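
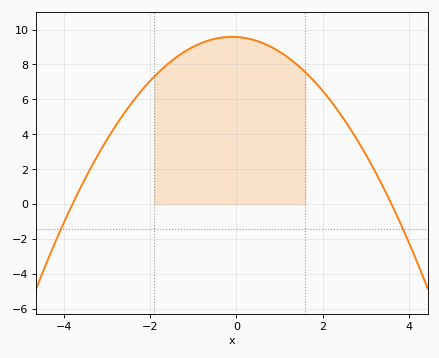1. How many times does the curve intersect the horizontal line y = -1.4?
2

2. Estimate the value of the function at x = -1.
9.02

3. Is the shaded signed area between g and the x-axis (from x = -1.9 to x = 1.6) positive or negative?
positive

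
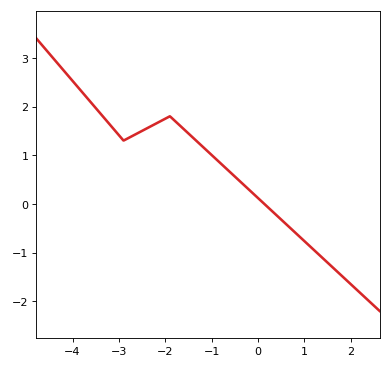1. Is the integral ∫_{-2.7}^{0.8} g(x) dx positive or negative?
positive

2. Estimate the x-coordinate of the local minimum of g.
-2.9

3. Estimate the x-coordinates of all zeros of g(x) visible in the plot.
0.134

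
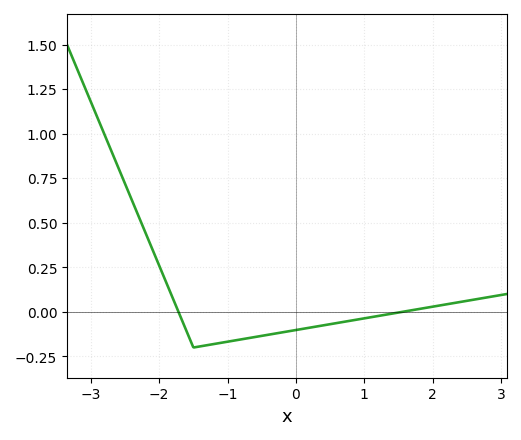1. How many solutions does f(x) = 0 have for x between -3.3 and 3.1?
2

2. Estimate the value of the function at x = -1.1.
-0.18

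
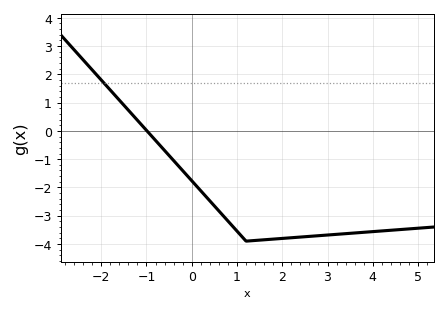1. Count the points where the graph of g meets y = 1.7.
1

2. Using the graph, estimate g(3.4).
-3.6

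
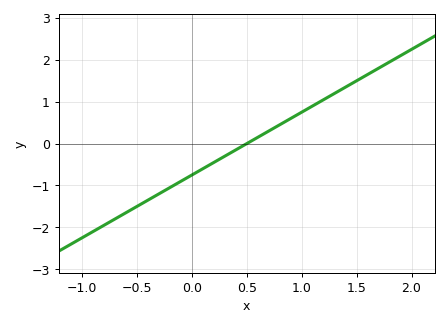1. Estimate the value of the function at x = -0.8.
-2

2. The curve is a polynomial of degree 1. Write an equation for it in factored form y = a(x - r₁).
y = 1.5(x - 0.5)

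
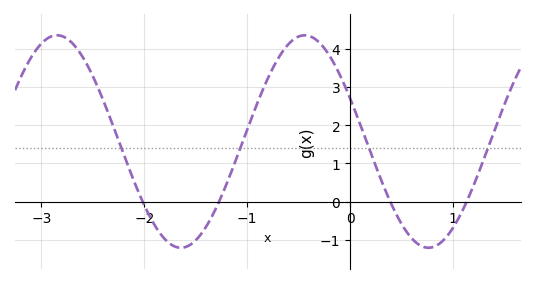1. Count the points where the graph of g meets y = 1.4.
4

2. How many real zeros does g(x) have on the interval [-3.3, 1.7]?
4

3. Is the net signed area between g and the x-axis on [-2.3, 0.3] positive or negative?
positive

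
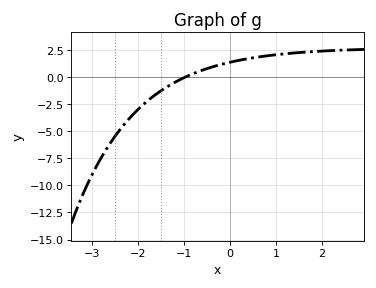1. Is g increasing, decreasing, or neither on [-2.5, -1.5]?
increasing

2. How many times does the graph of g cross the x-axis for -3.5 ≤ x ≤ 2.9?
1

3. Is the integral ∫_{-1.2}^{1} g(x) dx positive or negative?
positive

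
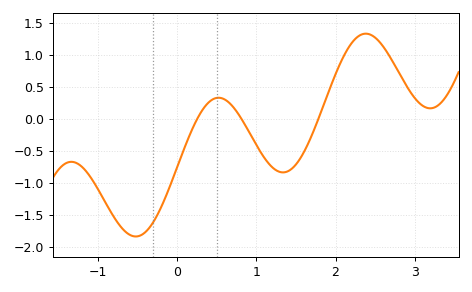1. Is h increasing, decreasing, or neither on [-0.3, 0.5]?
increasing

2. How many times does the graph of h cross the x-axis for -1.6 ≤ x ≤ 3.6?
3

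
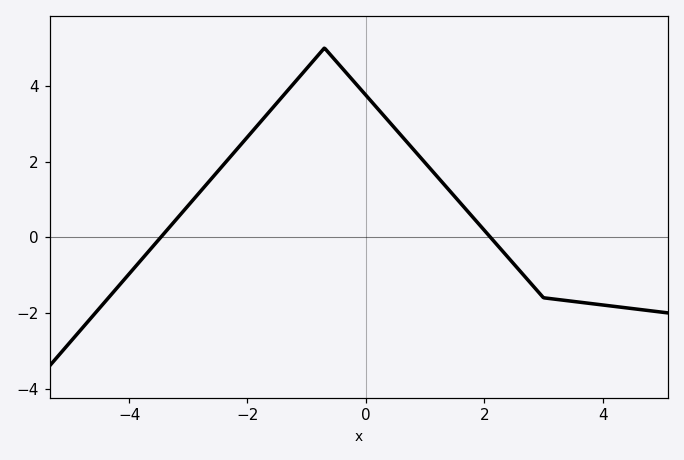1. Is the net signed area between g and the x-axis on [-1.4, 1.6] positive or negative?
positive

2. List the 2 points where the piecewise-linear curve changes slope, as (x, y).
(-0.7, 5); (3, -1.6)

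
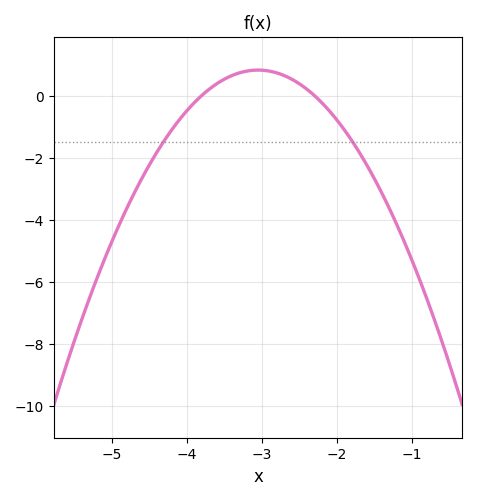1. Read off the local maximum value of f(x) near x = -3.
0.8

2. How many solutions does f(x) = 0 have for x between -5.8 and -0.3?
2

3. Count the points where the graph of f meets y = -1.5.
2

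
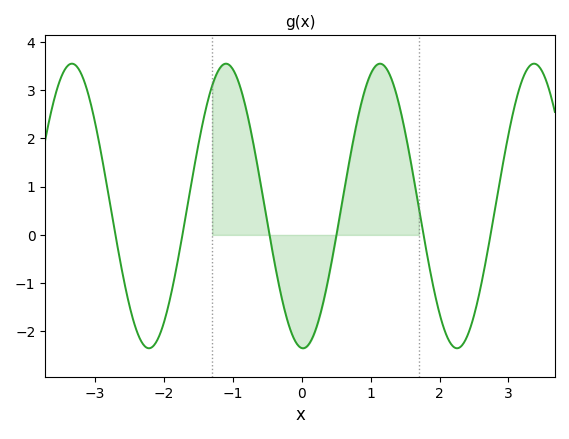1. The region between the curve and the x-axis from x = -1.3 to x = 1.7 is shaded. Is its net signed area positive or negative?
positive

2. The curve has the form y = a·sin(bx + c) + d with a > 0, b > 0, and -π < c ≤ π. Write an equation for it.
y = 2.95sin(2.81x - 1.62) + 0.6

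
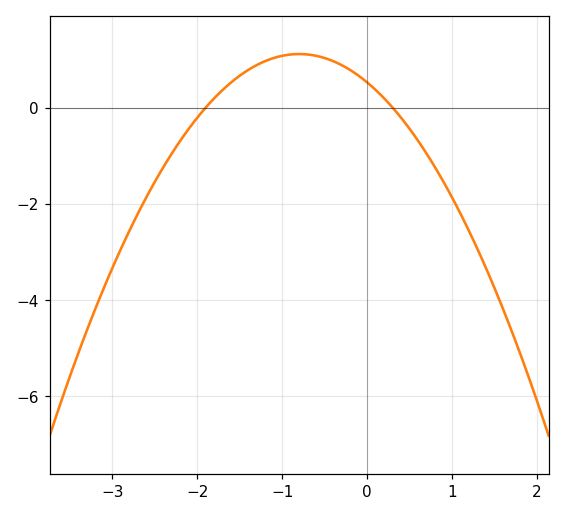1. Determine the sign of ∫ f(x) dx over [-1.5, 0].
positive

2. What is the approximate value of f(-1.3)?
0.883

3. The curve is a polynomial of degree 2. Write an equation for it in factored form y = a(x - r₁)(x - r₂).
y = -0.92(x + 1.9)(x - 0.3)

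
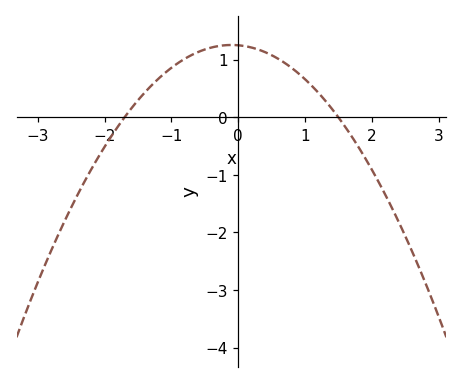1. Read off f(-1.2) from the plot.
0.7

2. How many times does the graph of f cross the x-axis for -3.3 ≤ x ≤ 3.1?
2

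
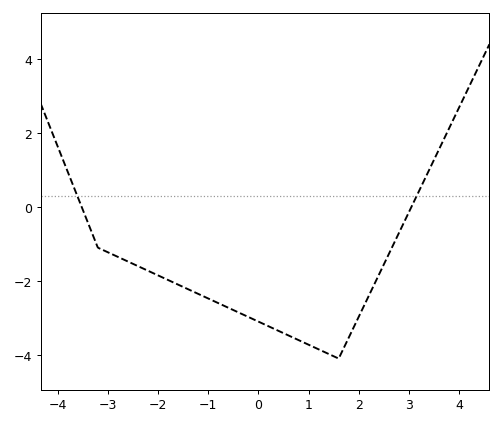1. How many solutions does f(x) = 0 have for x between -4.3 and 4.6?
2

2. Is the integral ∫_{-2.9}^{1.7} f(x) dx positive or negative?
negative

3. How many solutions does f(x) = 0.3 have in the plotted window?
2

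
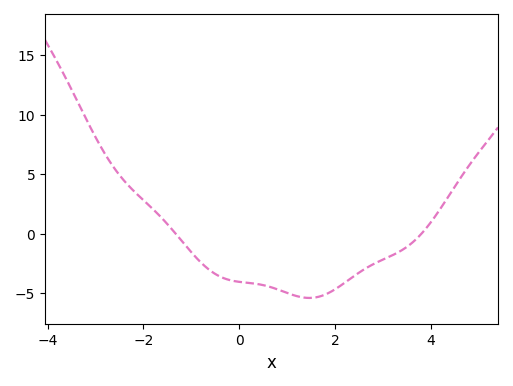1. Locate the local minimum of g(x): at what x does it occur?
1.4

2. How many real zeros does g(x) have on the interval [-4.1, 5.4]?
2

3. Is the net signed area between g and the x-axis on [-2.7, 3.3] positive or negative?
negative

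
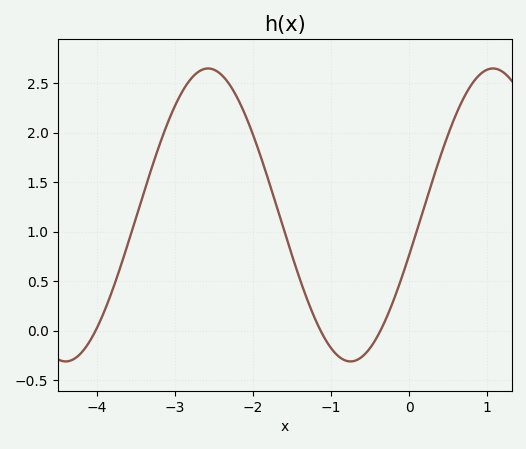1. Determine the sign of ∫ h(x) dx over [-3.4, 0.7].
positive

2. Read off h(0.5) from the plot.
1.98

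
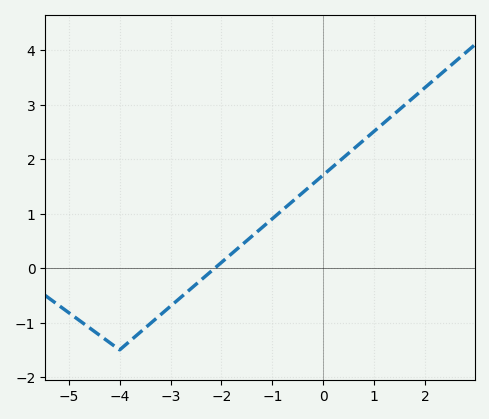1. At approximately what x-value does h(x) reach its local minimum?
-4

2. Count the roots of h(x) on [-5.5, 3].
1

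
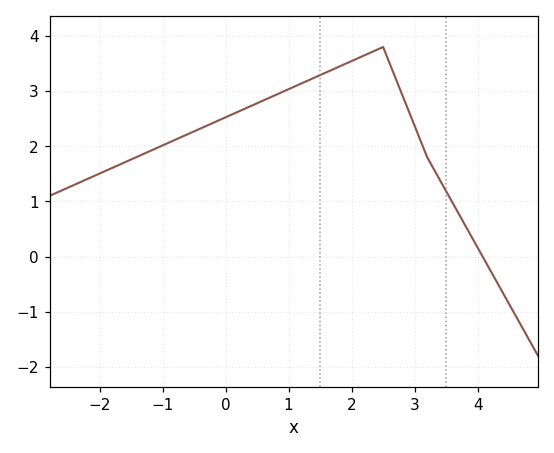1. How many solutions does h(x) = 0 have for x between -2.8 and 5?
1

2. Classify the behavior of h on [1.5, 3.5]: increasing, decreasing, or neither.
neither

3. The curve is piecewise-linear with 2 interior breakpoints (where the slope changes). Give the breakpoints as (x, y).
(2.5, 3.8); (3.2, 1.8)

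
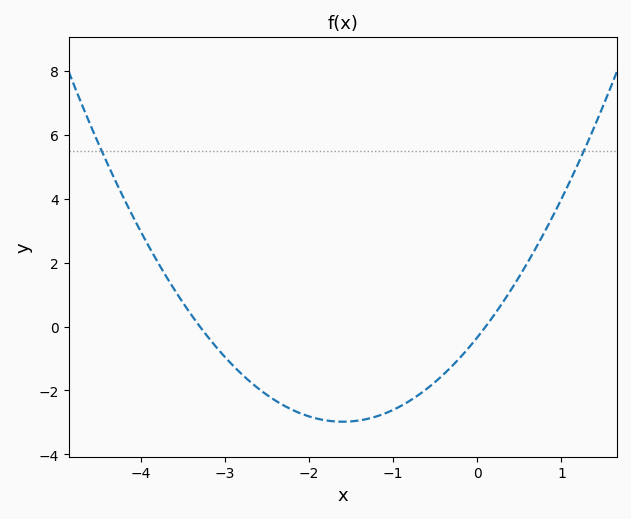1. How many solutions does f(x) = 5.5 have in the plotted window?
2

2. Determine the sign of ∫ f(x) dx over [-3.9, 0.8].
negative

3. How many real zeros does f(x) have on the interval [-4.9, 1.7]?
2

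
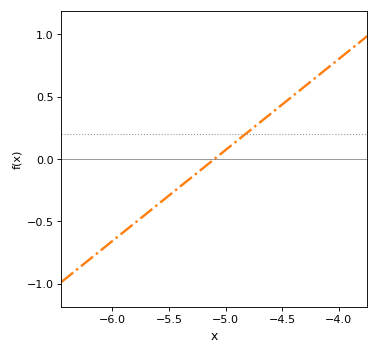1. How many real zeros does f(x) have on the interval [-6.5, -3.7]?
1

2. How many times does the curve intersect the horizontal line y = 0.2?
1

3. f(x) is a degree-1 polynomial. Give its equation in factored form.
y = 0.73(x + 5.1)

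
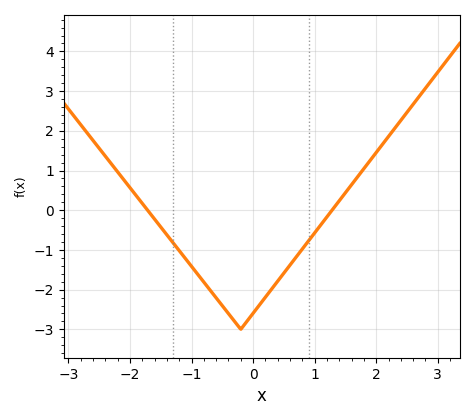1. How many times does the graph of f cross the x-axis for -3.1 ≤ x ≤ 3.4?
2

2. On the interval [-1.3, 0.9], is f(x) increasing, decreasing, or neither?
neither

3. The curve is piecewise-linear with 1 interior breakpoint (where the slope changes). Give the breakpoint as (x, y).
(-0.2, -3)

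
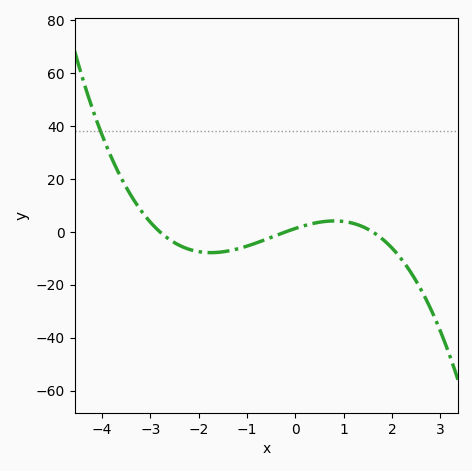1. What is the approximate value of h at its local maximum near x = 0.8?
4.15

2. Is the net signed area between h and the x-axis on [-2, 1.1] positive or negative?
negative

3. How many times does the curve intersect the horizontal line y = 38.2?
1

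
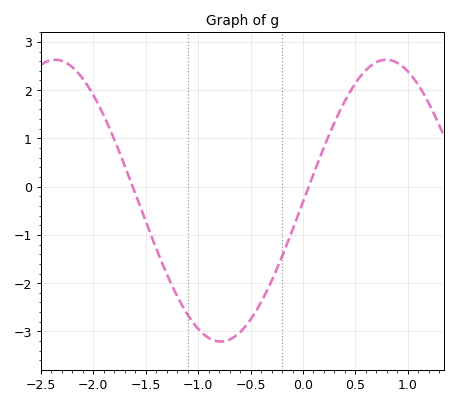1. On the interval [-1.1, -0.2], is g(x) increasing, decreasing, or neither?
neither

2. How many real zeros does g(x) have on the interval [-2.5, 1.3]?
2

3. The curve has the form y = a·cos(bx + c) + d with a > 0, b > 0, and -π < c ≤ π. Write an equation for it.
y = 2.92cos(2x - 1.6) - 0.29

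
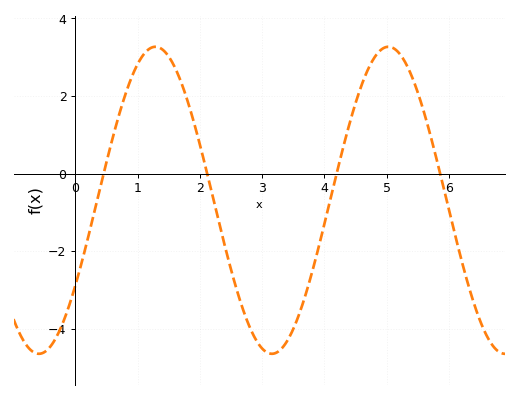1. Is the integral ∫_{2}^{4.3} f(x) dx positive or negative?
negative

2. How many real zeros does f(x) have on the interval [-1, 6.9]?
4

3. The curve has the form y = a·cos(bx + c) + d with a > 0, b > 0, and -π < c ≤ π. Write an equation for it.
y = 3.96cos(1.68x - 2.16) - 0.69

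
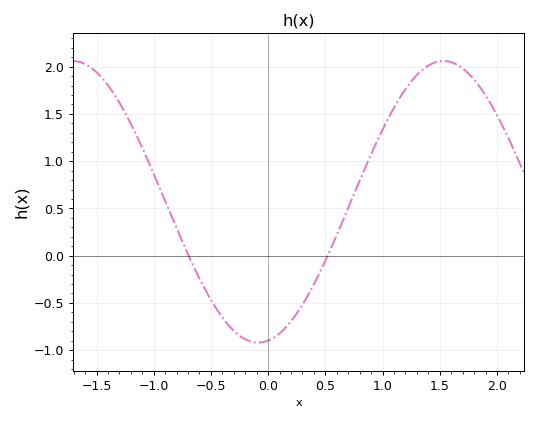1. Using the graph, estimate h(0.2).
-0.694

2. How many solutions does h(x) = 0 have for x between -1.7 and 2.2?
2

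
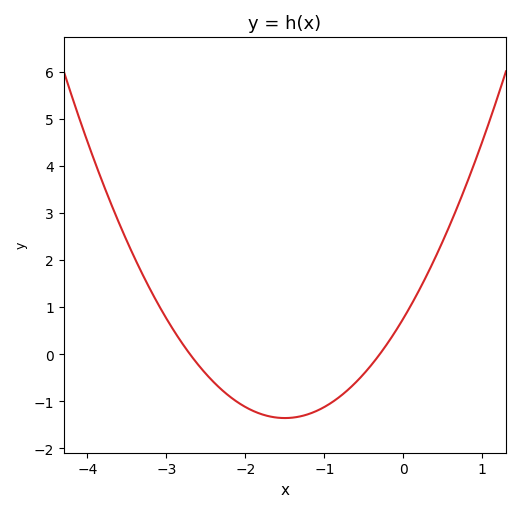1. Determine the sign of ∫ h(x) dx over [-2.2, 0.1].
negative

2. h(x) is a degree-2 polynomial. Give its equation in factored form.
y = 0.94(x + 2.7)(x + 0.3)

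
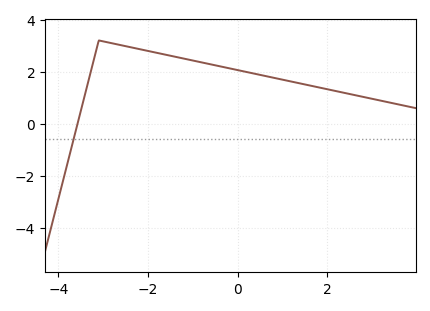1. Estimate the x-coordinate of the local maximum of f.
-3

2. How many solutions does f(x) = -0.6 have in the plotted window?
1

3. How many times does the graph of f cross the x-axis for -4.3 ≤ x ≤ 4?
1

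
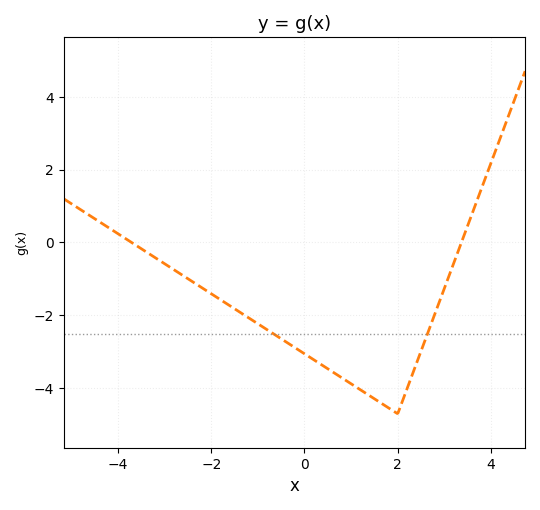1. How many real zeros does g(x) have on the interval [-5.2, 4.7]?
2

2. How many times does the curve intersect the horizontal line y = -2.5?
2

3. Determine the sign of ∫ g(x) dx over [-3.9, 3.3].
negative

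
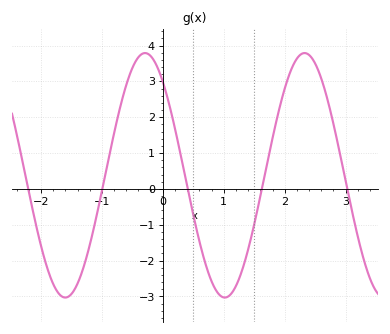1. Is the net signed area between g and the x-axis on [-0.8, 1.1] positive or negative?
positive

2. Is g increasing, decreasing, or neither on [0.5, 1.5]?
neither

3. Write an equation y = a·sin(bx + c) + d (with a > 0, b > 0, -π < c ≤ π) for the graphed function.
y = 3.41sin(2.4x + 2.27) + 0.38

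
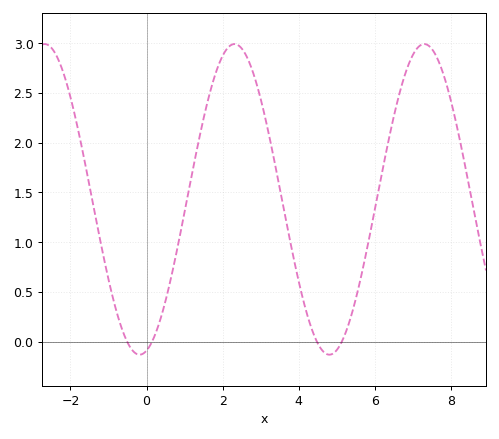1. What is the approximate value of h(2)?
2.85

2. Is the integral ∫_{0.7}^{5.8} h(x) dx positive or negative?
positive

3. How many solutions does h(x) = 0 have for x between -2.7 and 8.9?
4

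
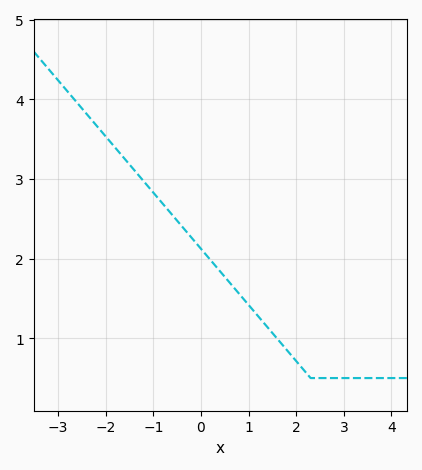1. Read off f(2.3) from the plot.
0.5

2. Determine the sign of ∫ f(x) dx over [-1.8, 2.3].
positive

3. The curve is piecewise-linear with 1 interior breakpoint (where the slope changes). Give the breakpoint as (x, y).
(2.3, 0.5)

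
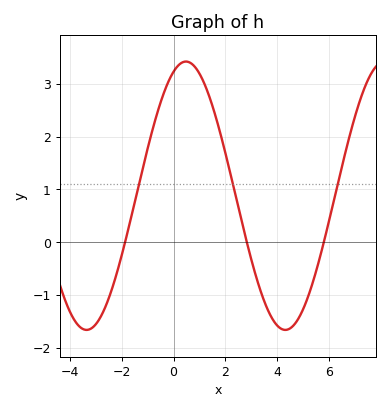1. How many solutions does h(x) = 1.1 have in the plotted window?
3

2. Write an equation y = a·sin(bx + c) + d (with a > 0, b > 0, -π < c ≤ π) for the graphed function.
y = 2.54sin(0.82x + 1.2) + 0.88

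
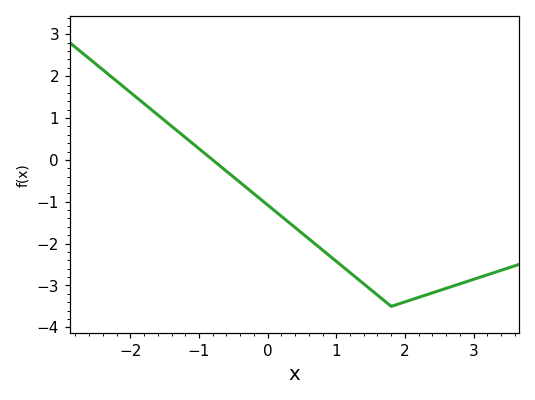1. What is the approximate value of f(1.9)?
-3.45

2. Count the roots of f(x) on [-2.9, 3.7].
1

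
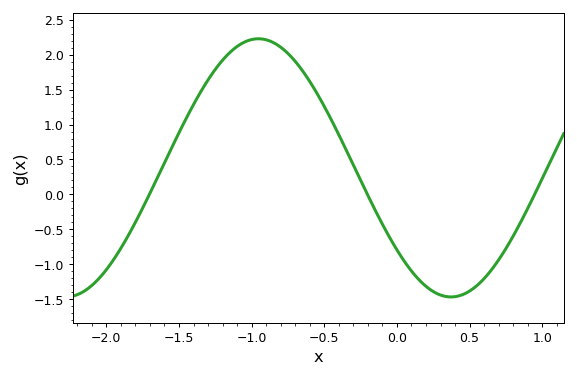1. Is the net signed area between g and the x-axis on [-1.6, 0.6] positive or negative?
positive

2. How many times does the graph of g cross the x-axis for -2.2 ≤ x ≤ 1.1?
3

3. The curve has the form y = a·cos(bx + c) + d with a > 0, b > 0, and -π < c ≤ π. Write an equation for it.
y = 1.85cos(2.4x + 2.3) + 0.38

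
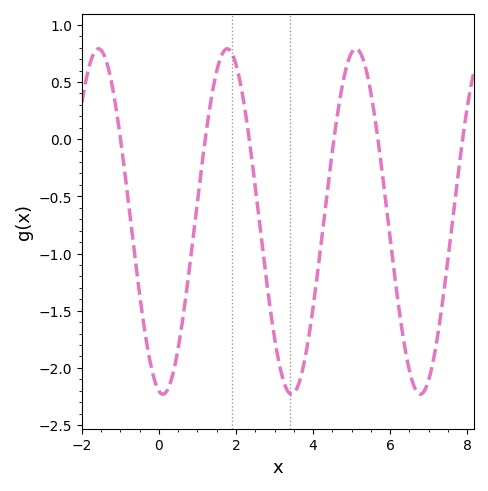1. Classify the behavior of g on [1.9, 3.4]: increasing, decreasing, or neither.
decreasing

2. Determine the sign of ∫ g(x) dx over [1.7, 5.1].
negative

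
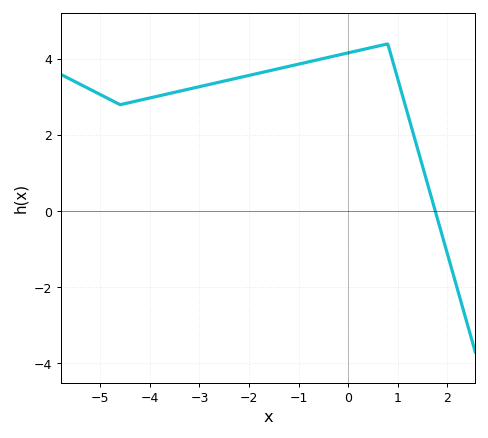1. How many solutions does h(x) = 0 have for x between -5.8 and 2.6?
1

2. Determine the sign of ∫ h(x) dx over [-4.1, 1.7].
positive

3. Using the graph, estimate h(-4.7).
2.87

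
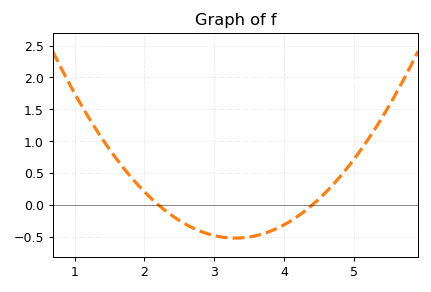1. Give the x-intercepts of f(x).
2.2, 4.4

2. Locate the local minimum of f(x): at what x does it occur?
3.3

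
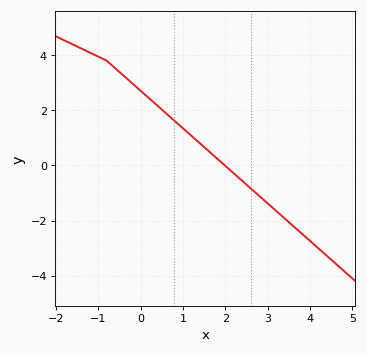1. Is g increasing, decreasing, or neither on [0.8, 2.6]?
decreasing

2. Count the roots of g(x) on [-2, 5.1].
1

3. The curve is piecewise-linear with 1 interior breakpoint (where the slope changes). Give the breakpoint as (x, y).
(-0.8, 3.8)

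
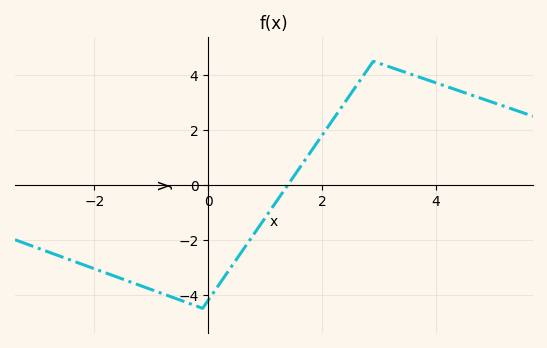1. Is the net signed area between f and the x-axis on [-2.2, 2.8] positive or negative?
negative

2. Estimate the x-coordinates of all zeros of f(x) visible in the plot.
1.4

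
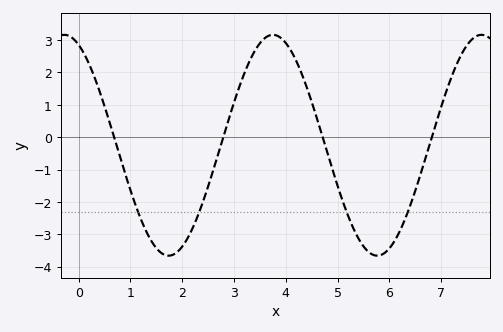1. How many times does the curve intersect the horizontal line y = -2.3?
4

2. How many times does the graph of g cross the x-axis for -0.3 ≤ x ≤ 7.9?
4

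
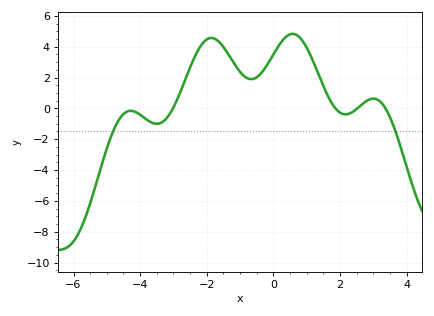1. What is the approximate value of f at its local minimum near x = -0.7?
1.9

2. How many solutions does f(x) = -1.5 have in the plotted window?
2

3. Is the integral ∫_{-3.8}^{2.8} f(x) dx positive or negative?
positive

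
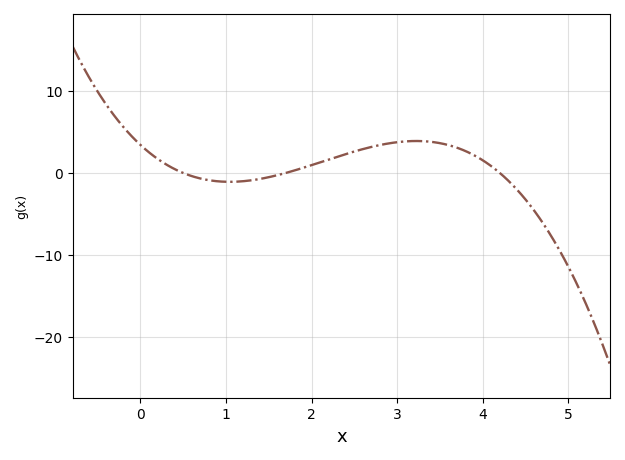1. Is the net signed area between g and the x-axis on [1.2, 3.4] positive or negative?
positive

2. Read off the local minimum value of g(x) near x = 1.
-1.08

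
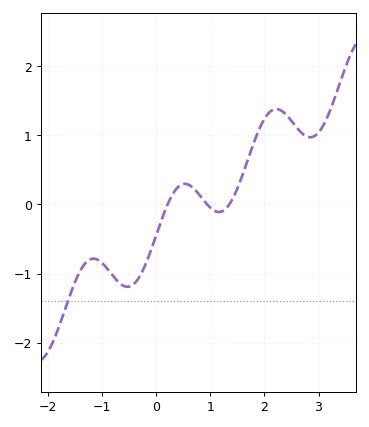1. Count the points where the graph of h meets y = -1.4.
1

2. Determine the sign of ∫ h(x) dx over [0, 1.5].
positive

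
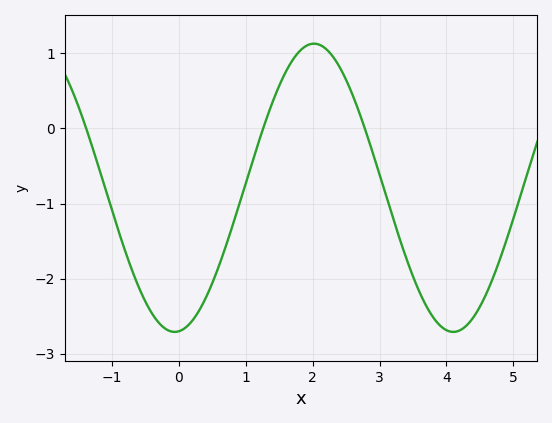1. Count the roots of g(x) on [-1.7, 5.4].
3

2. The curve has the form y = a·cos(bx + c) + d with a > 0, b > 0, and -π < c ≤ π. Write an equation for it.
y = 1.92cos(1.5x - 3.1) - 0.79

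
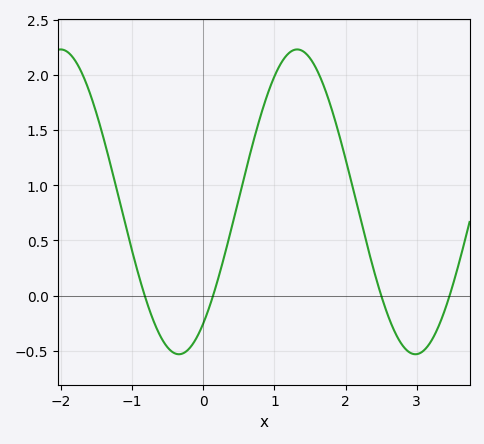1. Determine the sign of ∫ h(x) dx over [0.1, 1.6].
positive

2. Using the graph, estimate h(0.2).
0.136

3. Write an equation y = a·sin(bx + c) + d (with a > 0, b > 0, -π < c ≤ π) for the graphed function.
y = 1.38sin(1.89x - 0.922) + 0.85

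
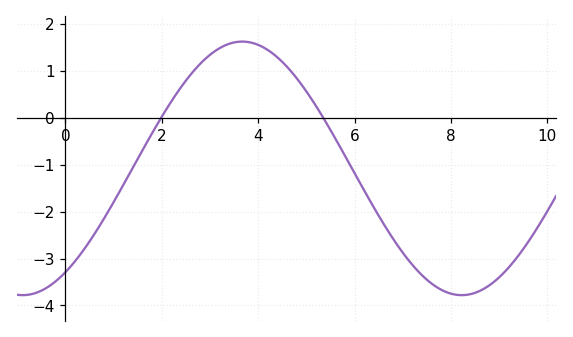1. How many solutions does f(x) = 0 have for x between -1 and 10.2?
2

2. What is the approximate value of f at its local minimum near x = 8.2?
-3.78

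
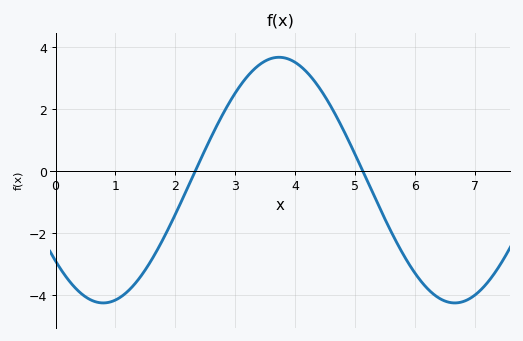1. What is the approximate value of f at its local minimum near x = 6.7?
-4.24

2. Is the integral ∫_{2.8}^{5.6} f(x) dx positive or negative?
positive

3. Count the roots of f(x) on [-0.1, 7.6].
2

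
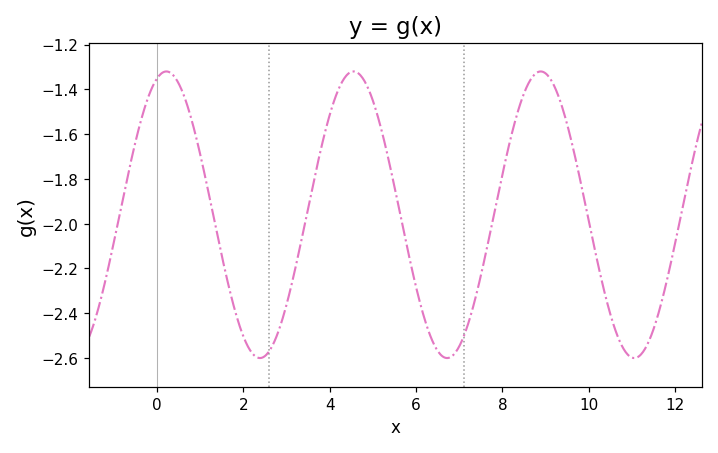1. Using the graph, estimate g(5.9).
-2.2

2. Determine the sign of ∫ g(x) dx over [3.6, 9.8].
negative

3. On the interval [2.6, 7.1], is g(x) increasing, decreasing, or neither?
neither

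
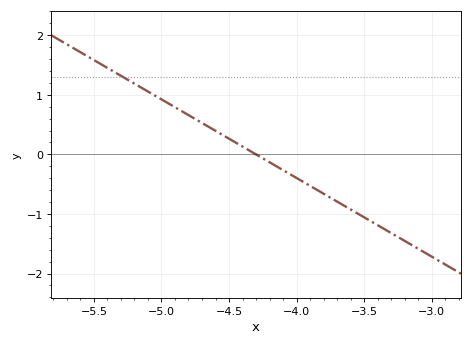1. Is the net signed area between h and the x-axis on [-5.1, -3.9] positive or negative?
positive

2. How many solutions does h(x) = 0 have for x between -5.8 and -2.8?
1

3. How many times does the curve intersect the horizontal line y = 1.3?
1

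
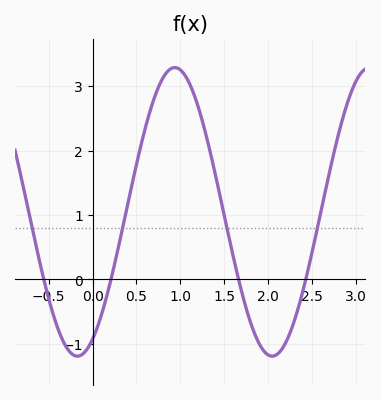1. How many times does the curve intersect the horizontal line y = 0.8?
4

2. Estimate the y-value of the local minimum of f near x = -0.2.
-1.2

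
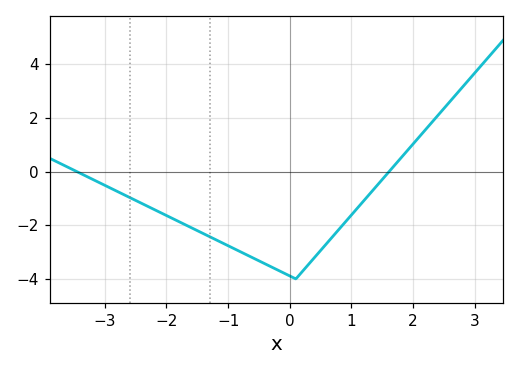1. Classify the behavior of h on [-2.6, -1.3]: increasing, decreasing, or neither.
decreasing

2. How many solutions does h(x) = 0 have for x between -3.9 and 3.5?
2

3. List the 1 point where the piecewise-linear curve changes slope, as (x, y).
(0.1, -4)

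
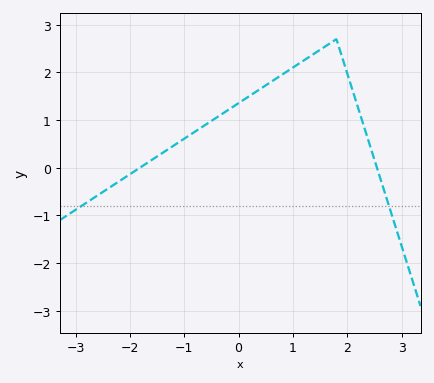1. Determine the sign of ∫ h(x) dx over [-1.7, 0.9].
positive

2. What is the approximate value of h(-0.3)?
1.1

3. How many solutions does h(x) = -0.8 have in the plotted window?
2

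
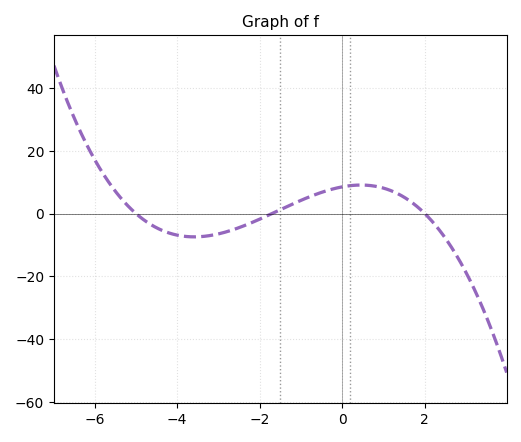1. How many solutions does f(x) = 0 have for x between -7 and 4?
3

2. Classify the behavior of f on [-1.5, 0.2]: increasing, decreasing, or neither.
increasing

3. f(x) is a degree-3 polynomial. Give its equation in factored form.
y = -0.5(x + 5)(x + 1.7)(x - 2)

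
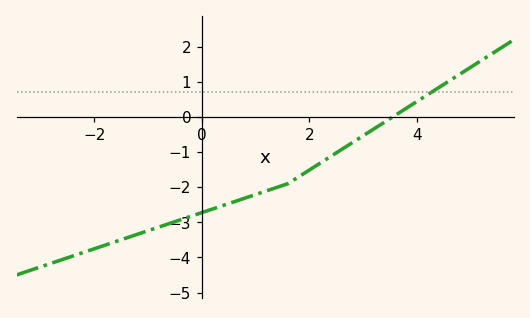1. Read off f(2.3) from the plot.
-1.22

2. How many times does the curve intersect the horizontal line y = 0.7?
1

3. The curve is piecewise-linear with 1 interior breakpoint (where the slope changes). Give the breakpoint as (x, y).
(1.6, -1.9)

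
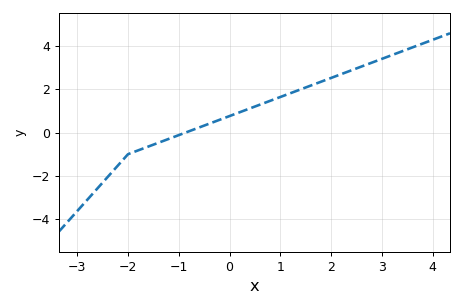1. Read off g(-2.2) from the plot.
-1.6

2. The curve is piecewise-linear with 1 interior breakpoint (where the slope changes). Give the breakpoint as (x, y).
(-2, -1)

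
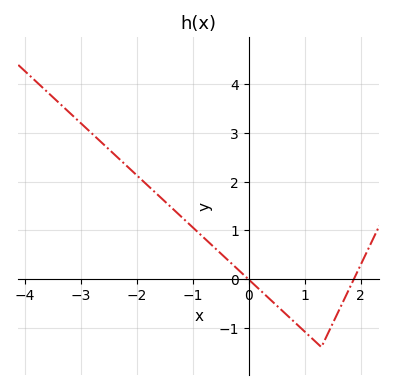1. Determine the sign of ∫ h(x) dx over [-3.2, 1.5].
positive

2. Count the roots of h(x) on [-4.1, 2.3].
2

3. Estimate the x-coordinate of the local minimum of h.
1.3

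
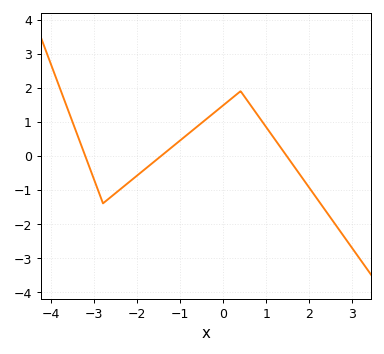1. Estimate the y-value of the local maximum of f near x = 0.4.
1.9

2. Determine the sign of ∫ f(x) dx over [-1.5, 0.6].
positive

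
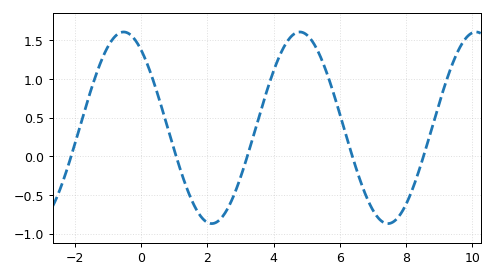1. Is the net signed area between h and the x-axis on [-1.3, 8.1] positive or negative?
positive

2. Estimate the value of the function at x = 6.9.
-0.6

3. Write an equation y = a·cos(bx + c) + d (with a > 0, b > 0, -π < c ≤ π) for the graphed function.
y = 1.24cos(1.2x + 0.63) + 0.37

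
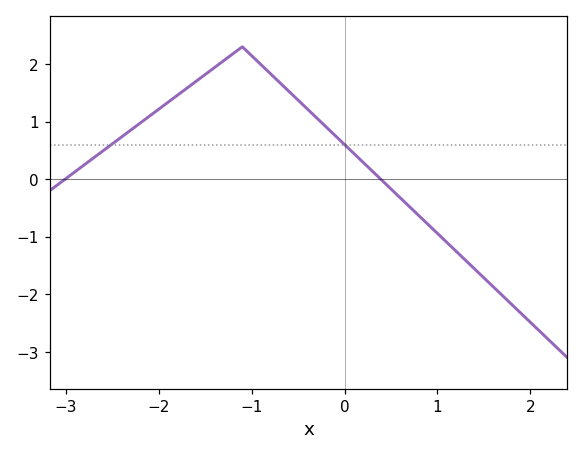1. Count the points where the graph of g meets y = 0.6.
2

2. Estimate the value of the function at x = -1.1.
2.3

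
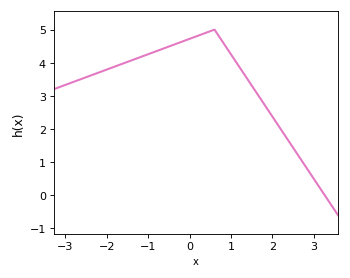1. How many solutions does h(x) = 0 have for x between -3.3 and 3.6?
1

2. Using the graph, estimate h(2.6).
1.2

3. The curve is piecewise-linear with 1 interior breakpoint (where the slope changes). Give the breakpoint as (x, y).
(0.6, 5)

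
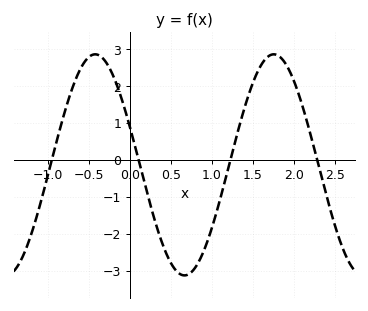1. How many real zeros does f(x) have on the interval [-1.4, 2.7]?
4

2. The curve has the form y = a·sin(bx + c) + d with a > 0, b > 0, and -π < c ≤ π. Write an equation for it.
y = 2.99sin(2.88x + 2.8) - 0.14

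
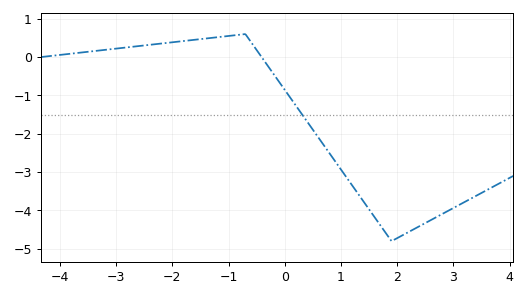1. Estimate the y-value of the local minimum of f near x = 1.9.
-4.8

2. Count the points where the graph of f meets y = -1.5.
1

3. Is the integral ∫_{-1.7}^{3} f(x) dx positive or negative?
negative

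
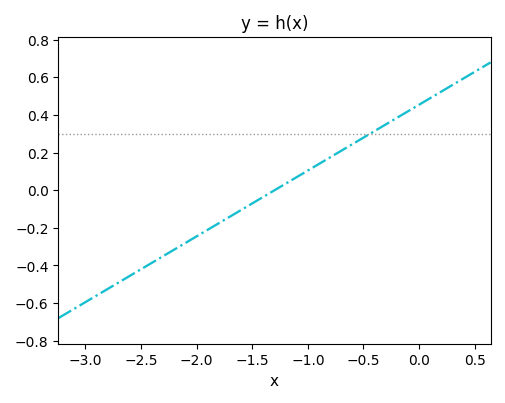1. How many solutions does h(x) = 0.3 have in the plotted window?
1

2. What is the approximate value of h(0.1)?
0.48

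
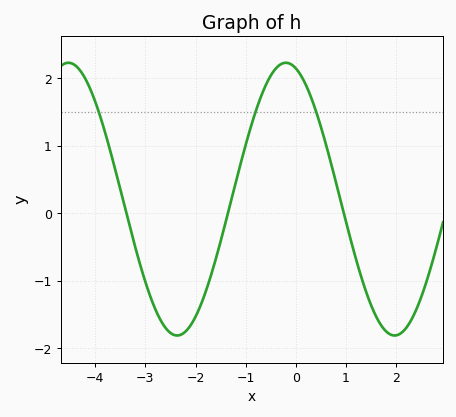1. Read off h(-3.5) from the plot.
0.4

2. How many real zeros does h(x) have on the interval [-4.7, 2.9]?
3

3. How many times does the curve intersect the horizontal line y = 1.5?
3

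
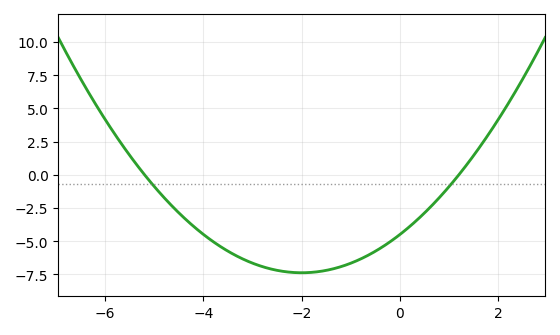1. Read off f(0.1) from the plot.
-4.2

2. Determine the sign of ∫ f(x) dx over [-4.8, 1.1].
negative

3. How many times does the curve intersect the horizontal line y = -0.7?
2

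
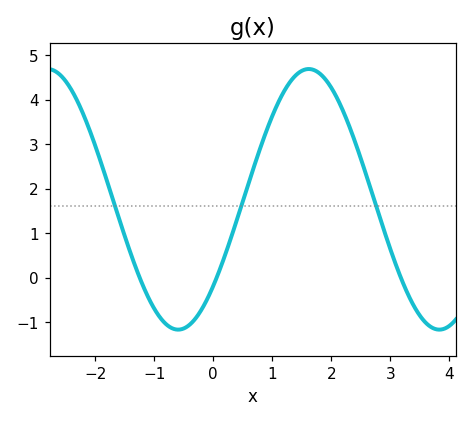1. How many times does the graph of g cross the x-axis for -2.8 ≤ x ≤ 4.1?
3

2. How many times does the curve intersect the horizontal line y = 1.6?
3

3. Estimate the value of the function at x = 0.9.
3.3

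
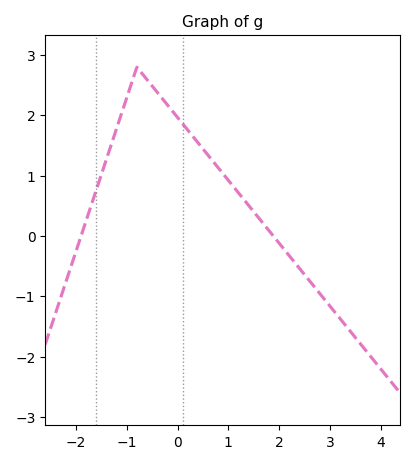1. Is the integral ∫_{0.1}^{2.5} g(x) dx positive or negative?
positive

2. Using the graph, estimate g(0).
2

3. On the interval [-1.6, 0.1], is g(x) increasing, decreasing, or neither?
neither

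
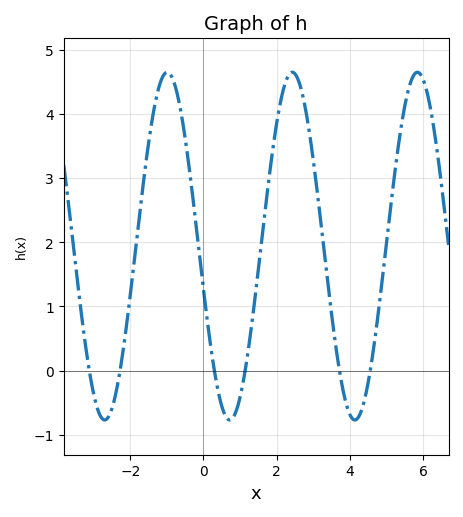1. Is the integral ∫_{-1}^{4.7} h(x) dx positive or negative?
positive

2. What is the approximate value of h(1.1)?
-0.1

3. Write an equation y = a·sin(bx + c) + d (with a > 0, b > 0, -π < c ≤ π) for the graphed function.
y = 2.71sin(1.8x - 2.9) + 1.94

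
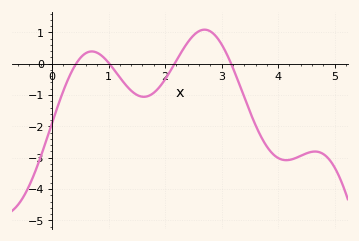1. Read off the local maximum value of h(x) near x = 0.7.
0.391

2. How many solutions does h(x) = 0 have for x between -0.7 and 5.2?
4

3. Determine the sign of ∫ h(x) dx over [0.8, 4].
negative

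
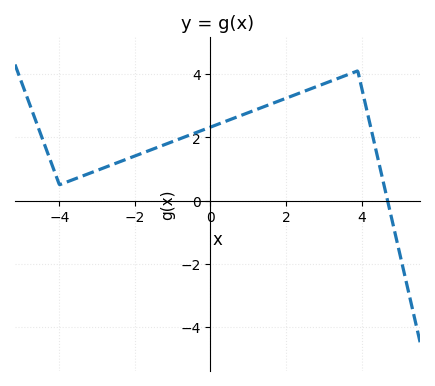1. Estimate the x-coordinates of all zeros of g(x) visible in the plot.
4.6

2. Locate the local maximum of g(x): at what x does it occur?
3.8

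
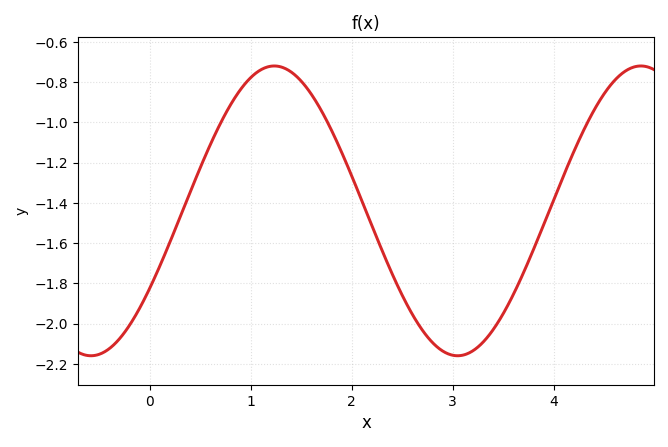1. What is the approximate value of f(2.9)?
-2.14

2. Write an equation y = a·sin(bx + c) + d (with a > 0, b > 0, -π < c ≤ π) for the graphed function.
y = 0.72sin(1.73x - 0.56) - 1.44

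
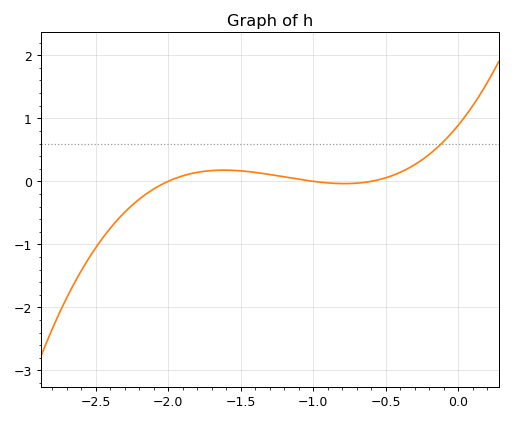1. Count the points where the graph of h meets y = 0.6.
1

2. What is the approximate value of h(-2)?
0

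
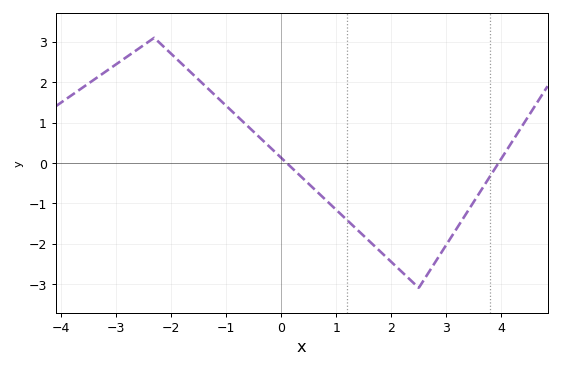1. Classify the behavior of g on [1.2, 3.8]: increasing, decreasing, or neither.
neither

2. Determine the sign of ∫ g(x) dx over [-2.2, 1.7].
positive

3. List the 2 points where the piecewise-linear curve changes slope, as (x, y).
(-2.3, 3.1); (2.5, -3.1)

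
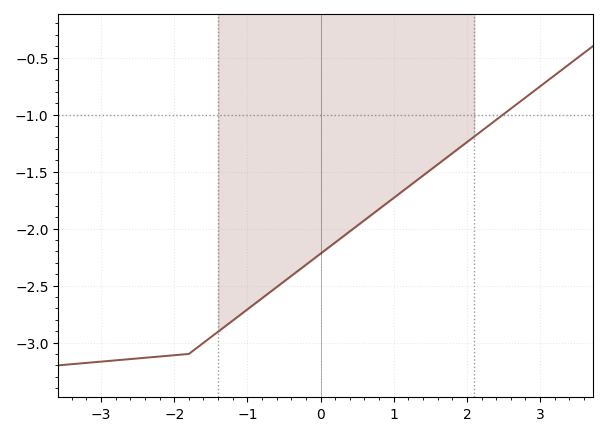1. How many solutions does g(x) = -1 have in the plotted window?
1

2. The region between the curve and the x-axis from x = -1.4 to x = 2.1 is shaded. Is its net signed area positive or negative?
negative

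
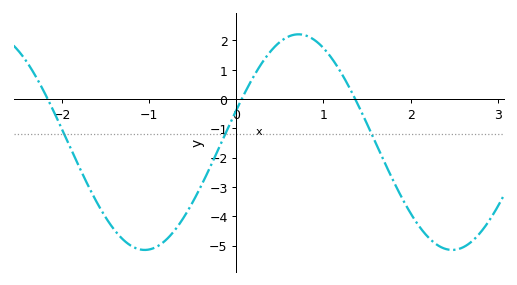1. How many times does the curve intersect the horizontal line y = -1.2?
3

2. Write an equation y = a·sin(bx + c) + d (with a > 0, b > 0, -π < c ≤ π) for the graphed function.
y = 3.68sin(1.8x + 0.3) - 1.47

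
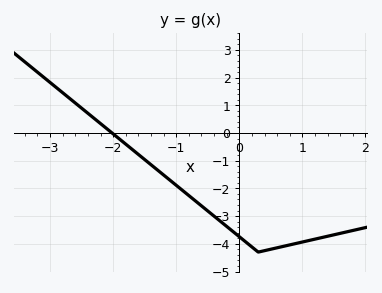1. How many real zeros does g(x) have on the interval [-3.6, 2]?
1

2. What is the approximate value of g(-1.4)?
-1.14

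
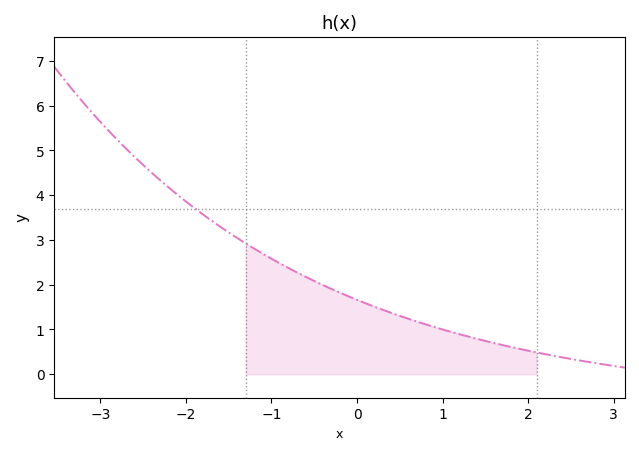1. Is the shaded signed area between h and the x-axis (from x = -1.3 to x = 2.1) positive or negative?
positive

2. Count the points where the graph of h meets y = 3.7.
1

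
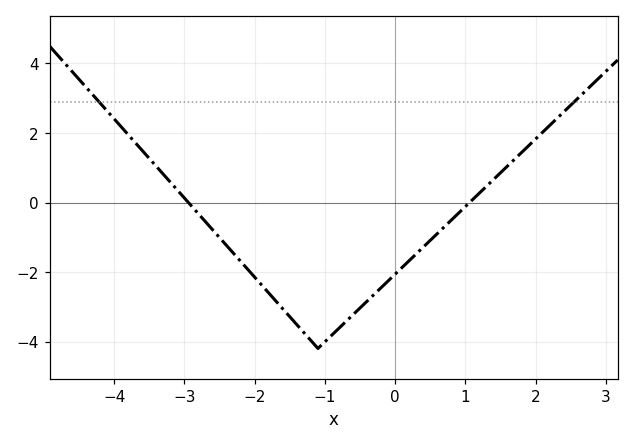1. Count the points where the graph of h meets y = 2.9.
2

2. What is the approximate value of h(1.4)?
0.662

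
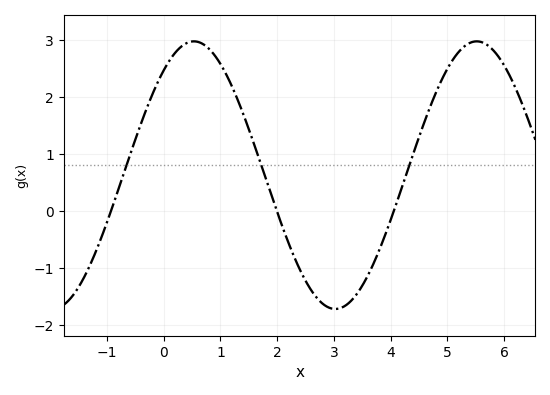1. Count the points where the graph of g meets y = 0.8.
3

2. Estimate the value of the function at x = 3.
-1.7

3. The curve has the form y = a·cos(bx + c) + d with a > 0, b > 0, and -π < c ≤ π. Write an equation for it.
y = 2.35cos(1.3x - 0.67) + 0.63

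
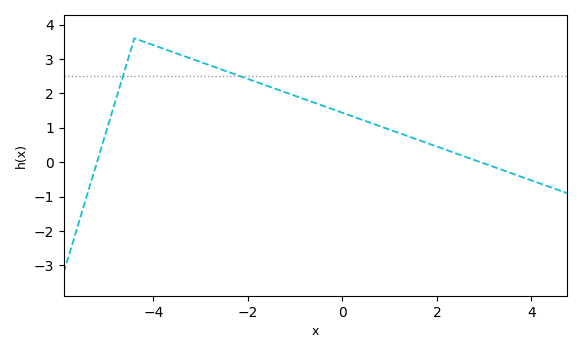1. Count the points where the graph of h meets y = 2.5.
2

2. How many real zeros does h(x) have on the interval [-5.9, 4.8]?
2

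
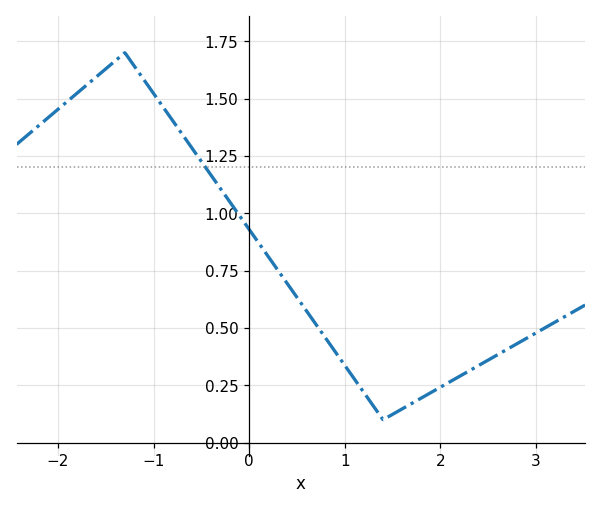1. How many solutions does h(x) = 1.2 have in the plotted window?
1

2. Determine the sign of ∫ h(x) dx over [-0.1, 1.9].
positive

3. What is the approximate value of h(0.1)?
0.88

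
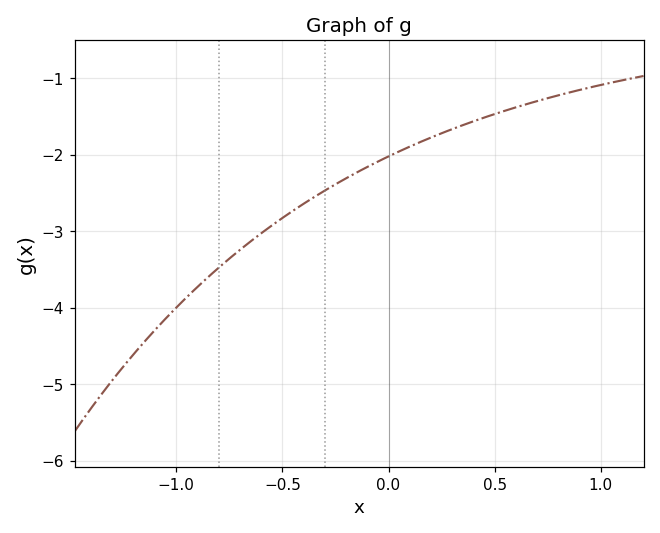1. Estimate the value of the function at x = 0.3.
-1.66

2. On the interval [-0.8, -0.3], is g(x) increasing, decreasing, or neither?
increasing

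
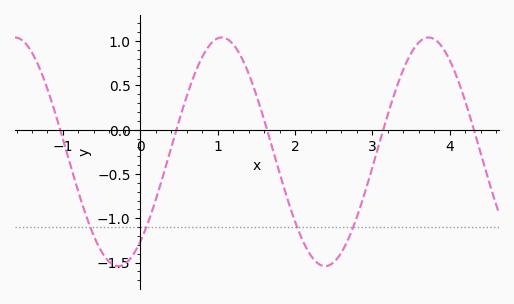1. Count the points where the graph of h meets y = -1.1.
4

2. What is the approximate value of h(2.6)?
-1.4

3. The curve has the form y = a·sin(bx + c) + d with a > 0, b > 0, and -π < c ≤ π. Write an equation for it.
y = 1.29sin(2.4x - 0.9) - 0.25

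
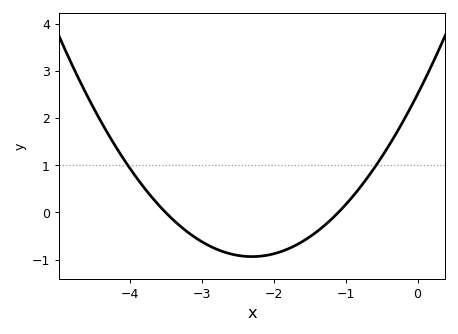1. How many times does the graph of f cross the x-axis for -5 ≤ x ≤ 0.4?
2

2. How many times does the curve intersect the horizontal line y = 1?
2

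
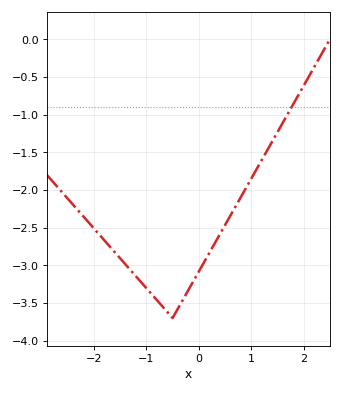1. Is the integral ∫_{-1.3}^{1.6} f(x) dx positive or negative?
negative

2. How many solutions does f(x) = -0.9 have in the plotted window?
1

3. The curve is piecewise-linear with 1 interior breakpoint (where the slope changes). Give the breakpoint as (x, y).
(-0.5, -3.7)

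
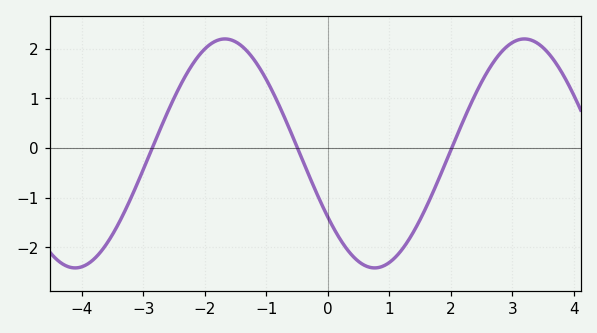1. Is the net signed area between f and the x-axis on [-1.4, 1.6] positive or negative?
negative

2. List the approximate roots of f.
-2.86, -0.494, 2.02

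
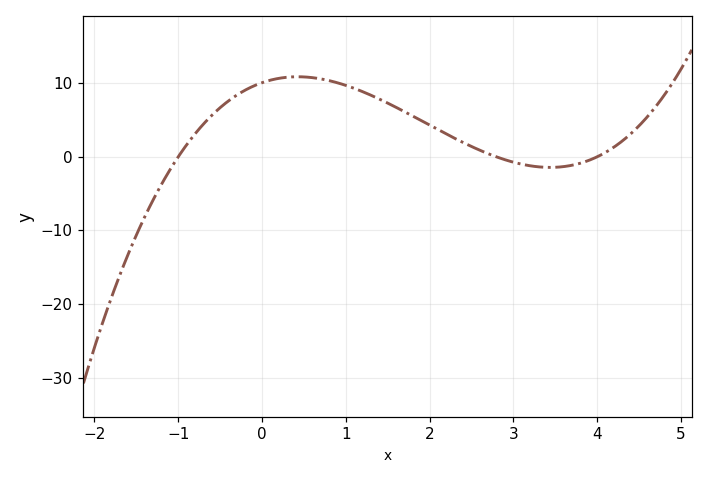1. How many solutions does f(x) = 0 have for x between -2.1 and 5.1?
3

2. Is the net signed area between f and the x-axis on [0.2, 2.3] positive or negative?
positive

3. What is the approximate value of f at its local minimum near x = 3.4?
-1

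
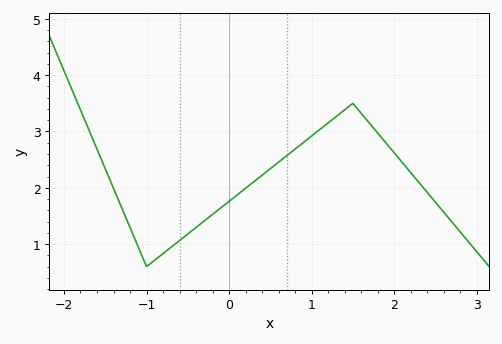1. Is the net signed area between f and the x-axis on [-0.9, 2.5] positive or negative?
positive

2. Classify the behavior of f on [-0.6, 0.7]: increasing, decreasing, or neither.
increasing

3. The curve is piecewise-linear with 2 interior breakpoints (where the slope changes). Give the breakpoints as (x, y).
(-1, 0.6); (1.5, 3.5)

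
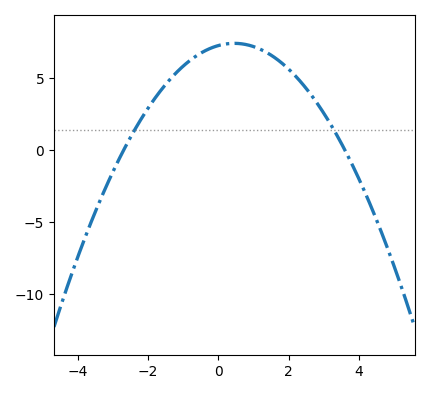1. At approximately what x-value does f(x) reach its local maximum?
0.45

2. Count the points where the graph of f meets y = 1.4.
2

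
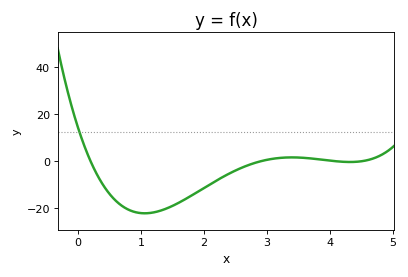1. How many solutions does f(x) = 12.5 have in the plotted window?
1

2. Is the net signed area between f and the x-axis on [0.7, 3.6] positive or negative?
negative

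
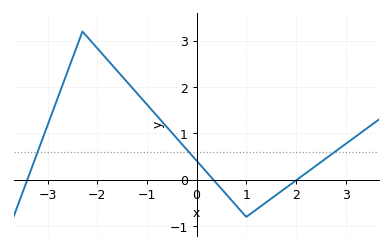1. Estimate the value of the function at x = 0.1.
0.3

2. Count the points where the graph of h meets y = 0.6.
3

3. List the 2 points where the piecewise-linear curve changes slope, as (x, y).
(-2.3, 3.2); (1, -0.8)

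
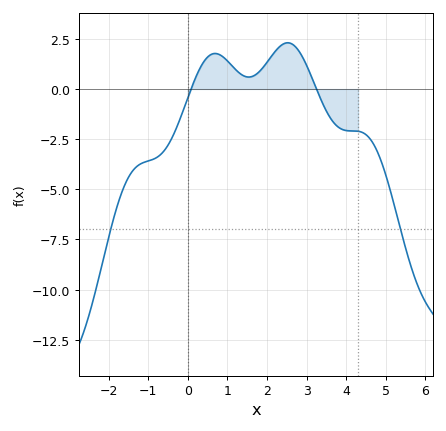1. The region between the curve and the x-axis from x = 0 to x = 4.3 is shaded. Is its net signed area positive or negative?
positive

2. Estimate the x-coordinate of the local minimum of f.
1.6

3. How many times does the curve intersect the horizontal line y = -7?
2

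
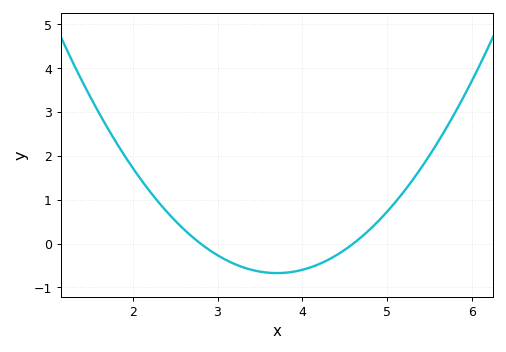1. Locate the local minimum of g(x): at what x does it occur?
3.7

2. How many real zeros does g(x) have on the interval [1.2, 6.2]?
2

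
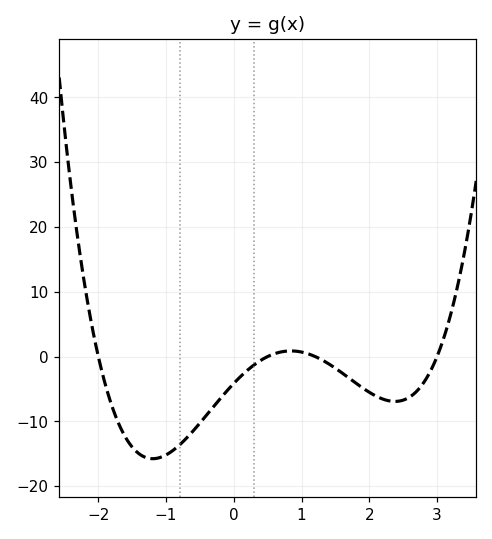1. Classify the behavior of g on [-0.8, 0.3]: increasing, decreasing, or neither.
increasing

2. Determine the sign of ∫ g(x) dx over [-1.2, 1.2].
negative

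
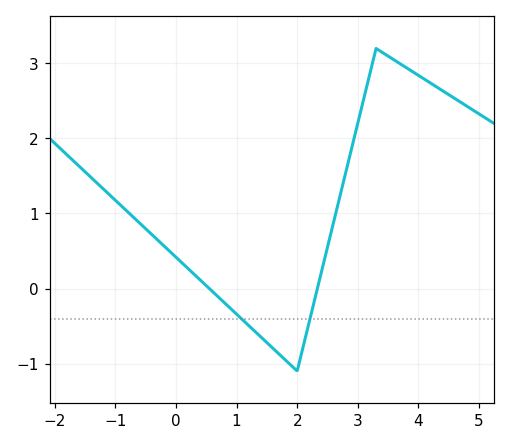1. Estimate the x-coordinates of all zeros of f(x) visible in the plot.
0.55, 2.33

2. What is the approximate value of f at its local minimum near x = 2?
-1.1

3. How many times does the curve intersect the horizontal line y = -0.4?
2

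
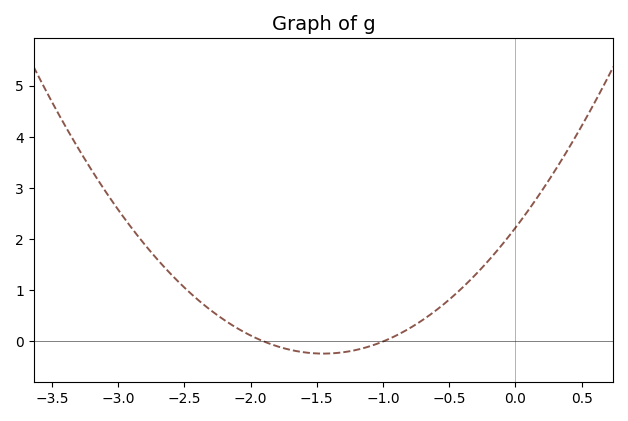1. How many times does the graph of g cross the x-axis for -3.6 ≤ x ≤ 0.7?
2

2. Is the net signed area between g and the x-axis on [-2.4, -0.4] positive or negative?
positive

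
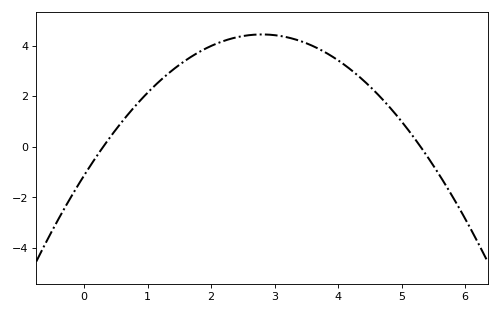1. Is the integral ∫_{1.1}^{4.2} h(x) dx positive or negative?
positive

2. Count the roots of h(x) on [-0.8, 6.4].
2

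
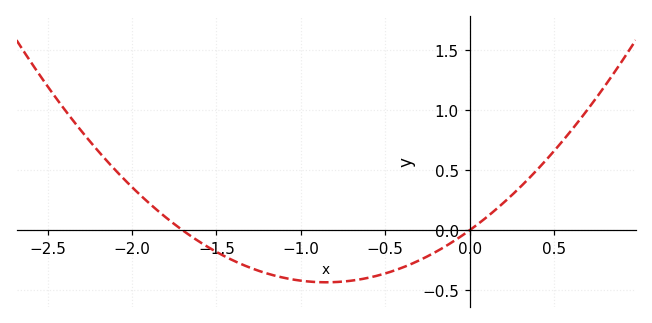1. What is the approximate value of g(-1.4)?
-0.25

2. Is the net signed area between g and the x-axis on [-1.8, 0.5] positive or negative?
negative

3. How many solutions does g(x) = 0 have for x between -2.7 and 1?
2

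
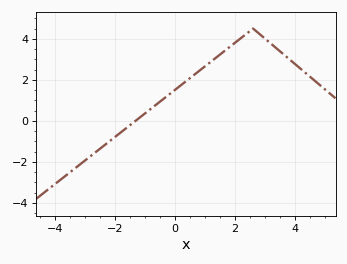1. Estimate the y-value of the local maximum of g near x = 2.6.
4.5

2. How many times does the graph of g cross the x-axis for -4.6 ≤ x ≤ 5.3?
1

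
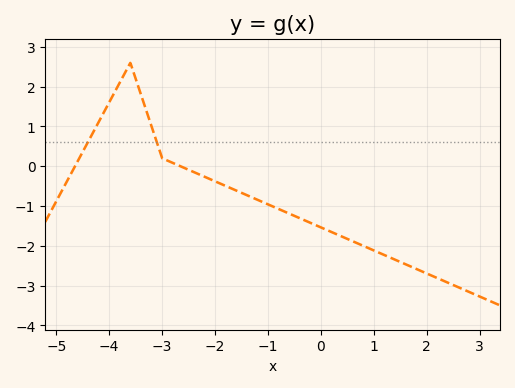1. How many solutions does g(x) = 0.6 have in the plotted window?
2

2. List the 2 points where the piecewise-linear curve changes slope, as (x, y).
(-3.6, 2.6); (-3, 0.2)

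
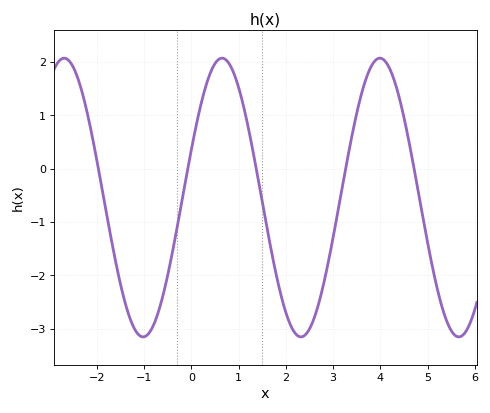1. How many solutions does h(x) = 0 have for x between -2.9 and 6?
5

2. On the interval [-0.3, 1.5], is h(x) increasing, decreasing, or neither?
neither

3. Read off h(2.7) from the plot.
-2.5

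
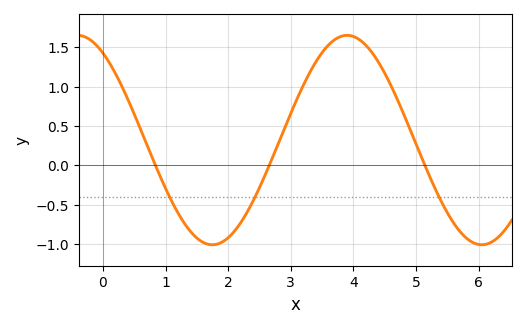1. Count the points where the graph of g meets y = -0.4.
3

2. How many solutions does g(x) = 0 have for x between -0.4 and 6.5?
3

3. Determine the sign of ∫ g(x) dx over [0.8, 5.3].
positive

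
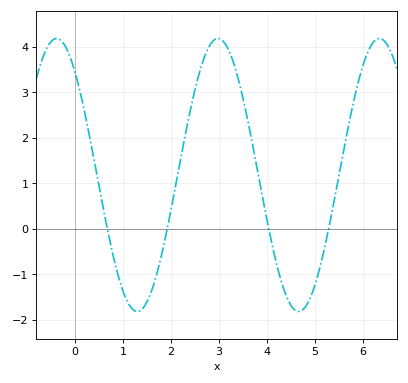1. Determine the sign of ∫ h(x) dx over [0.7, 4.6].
positive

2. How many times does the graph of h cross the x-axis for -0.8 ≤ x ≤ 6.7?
4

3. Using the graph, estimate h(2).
0.4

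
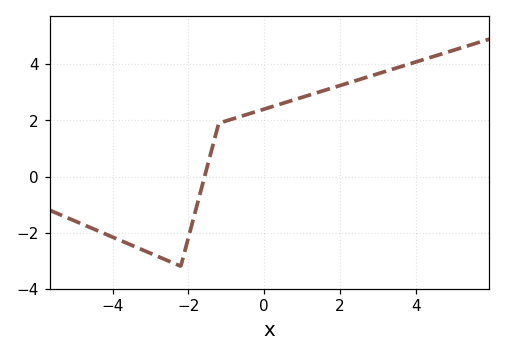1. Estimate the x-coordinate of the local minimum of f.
-2.2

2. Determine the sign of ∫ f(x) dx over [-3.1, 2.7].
positive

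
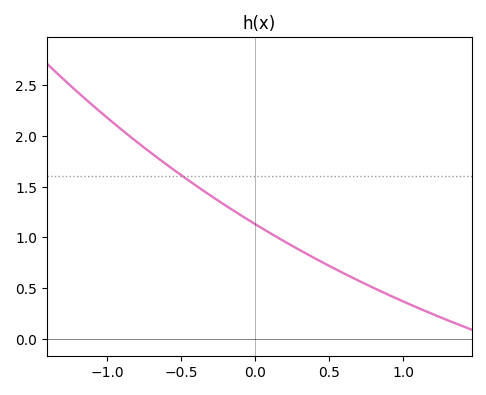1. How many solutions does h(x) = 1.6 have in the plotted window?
1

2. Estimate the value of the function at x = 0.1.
1.04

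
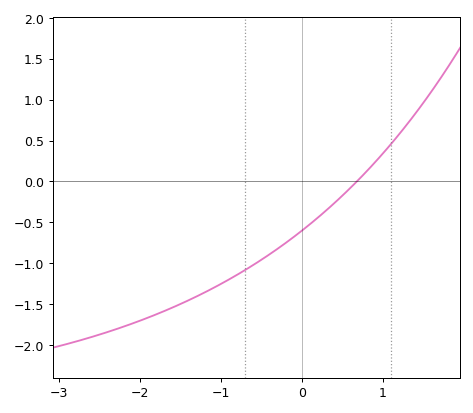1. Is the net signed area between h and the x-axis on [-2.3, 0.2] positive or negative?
negative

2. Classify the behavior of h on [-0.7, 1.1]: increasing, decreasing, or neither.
increasing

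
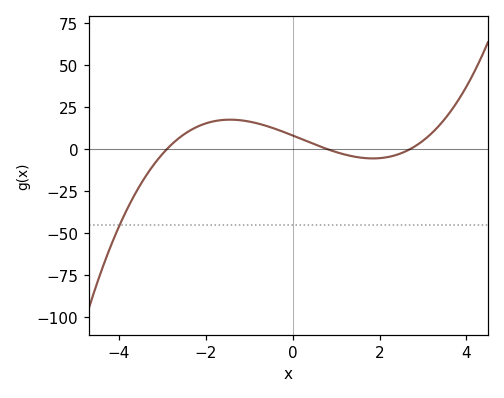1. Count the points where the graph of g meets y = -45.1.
1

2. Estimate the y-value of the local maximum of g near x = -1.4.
18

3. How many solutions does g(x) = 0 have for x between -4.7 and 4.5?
3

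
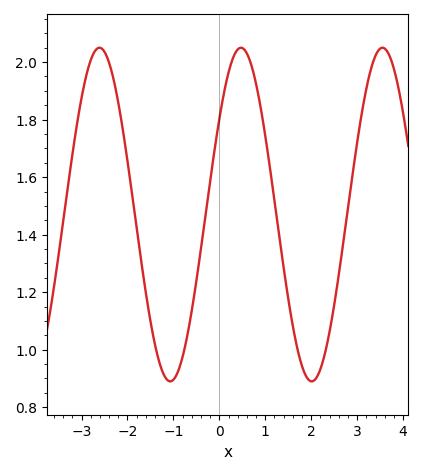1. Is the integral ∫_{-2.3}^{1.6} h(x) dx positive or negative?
positive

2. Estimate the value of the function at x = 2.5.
1.16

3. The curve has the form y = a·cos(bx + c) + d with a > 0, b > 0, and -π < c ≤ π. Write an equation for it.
y = 0.58cos(2.04x - 0.96) + 1.47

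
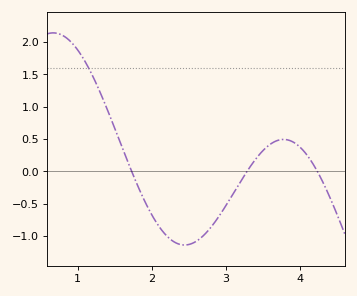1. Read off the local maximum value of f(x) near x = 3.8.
0.493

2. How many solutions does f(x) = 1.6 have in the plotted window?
1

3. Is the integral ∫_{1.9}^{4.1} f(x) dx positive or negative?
negative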